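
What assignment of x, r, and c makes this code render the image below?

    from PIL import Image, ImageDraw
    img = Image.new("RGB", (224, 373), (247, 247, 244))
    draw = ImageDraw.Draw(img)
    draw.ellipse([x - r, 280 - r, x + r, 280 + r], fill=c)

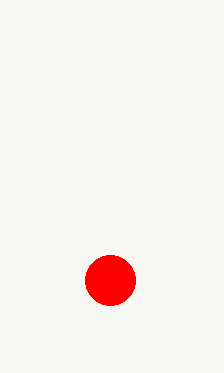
x = 110, r = 25, c = 'red'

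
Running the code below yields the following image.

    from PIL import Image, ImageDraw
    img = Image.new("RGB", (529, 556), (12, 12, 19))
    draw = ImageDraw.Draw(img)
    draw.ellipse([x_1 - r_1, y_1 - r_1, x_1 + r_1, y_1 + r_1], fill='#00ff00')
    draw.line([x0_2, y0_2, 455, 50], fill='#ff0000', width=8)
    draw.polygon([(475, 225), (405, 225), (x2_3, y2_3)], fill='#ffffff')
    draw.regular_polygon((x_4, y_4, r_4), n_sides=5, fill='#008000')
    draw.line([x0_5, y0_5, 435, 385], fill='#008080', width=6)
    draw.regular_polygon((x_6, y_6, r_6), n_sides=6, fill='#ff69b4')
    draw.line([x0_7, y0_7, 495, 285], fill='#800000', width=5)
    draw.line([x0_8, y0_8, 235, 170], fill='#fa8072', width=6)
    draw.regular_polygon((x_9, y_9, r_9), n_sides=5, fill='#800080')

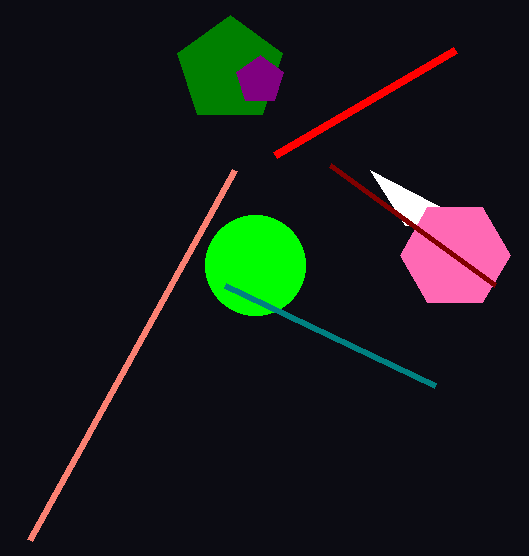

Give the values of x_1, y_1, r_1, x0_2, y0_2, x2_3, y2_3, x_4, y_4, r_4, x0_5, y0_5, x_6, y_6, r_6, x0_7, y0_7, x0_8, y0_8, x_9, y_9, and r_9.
x_1 = 255
y_1 = 265
r_1 = 50
x0_2 = 275
y0_2 = 155
x2_3 = 370
y2_3 = 170
x_4 = 230
y_4 = 70
r_4 = 55
x0_5 = 225
y0_5 = 285
x_6 = 455
y_6 = 255
r_6 = 55
x0_7 = 330
y0_7 = 165
x0_8 = 30
y0_8 = 540
x_9 = 260
y_9 = 80
r_9 = 25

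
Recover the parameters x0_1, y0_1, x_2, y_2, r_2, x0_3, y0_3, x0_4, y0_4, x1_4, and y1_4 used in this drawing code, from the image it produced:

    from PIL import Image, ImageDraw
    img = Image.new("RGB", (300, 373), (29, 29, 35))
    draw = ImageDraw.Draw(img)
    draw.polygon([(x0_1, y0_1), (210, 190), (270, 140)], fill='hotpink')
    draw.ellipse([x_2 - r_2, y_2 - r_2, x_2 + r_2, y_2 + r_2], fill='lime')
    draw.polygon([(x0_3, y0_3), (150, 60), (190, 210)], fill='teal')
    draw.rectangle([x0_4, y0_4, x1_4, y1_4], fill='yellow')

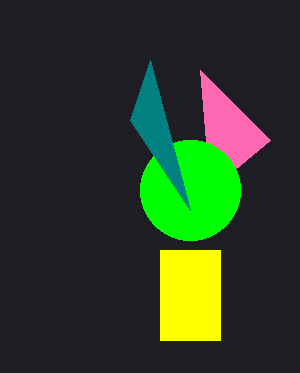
x0_1 = 200; y0_1 = 70; x_2 = 190; y_2 = 190; r_2 = 50; x0_3 = 130; y0_3 = 120; x0_4 = 160; y0_4 = 250; x1_4 = 220; y1_4 = 340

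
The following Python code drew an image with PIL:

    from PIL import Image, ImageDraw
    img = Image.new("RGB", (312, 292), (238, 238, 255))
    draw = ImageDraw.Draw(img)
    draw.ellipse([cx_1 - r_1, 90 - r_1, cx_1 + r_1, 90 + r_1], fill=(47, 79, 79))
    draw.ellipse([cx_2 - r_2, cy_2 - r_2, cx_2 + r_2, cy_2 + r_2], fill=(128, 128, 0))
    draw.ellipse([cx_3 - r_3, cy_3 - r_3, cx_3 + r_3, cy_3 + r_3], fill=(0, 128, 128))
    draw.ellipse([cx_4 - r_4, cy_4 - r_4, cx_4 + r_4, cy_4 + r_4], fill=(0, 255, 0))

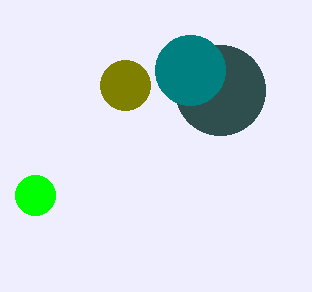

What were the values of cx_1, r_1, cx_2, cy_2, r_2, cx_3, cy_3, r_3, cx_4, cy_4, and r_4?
cx_1 = 220, r_1 = 45, cx_2 = 125, cy_2 = 85, r_2 = 25, cx_3 = 190, cy_3 = 70, r_3 = 35, cx_4 = 35, cy_4 = 195, r_4 = 20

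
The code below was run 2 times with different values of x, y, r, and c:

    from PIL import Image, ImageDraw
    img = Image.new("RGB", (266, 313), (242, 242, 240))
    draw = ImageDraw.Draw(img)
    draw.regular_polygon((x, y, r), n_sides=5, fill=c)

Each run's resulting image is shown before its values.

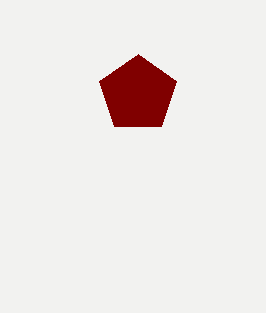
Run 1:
x = 138, y = 94, r = 40, c = 'maroon'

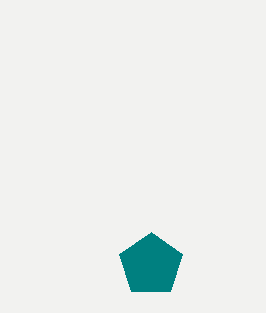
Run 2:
x = 151
y = 265
r = 33
c = 'teal'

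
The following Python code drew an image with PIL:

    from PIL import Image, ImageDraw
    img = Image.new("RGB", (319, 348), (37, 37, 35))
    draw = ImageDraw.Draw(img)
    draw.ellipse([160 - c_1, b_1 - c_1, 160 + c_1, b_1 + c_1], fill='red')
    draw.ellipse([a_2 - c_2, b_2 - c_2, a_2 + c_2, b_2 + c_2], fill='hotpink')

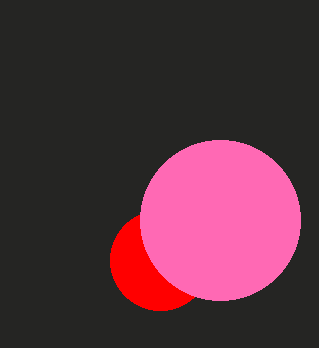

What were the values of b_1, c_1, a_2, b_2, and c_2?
b_1 = 260, c_1 = 50, a_2 = 220, b_2 = 220, c_2 = 80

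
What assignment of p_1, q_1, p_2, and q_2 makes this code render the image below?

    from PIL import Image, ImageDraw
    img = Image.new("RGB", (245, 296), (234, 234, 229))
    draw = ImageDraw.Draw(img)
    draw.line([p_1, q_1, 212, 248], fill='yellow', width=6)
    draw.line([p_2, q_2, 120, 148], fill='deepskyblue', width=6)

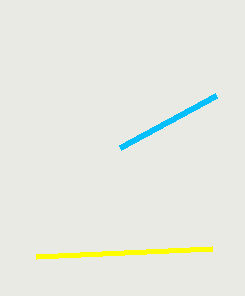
p_1 = 36, q_1 = 256, p_2 = 216, q_2 = 96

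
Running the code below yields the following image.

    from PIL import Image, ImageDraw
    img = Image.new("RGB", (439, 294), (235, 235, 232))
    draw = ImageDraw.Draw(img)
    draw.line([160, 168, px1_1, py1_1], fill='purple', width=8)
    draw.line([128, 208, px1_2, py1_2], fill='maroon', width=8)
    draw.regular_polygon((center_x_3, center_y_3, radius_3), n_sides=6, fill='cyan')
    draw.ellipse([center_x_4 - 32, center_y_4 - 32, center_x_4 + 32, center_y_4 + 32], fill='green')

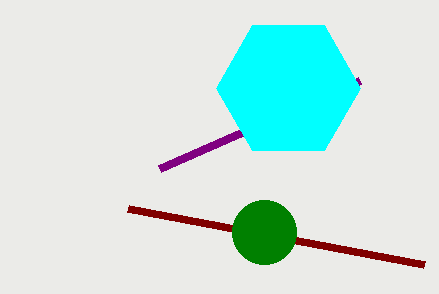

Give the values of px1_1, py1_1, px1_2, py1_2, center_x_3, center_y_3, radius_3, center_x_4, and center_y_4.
px1_1 = 360; py1_1 = 80; px1_2 = 424; py1_2 = 264; center_x_3 = 288; center_y_3 = 88; radius_3 = 72; center_x_4 = 264; center_y_4 = 232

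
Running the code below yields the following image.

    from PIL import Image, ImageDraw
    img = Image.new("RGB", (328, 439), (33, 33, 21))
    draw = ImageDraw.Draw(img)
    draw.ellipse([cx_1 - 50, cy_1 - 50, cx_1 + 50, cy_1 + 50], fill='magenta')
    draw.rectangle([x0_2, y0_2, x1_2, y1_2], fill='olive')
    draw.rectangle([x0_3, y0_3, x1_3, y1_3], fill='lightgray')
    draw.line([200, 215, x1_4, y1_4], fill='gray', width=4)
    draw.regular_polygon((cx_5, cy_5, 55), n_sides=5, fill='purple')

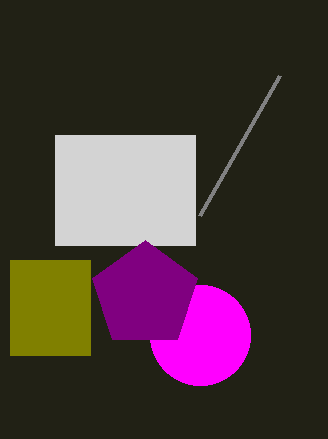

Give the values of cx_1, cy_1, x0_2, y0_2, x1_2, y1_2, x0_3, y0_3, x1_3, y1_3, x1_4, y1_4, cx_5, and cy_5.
cx_1 = 200
cy_1 = 335
x0_2 = 10
y0_2 = 260
x1_2 = 90
y1_2 = 355
x0_3 = 55
y0_3 = 135
x1_3 = 195
y1_3 = 245
x1_4 = 280
y1_4 = 75
cx_5 = 145
cy_5 = 295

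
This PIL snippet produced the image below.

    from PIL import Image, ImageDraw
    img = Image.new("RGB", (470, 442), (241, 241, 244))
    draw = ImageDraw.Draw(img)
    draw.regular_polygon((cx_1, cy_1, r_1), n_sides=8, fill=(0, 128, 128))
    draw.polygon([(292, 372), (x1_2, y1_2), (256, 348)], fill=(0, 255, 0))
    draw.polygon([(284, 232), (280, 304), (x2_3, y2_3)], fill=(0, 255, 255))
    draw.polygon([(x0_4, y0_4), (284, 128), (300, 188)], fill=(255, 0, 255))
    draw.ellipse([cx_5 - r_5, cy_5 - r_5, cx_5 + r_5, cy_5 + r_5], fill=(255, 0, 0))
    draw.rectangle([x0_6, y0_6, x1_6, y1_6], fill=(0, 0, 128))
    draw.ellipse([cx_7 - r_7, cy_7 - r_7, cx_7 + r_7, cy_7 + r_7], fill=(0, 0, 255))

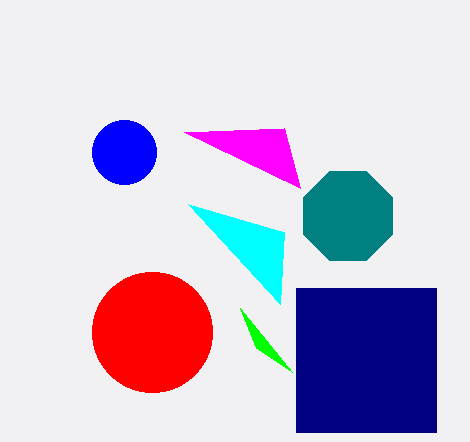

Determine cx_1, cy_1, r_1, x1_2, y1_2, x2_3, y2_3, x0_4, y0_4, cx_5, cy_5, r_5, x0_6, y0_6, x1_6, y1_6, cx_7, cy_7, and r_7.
cx_1 = 348; cy_1 = 216; r_1 = 48; x1_2 = 240; y1_2 = 308; x2_3 = 188; y2_3 = 204; x0_4 = 184; y0_4 = 132; cx_5 = 152; cy_5 = 332; r_5 = 60; x0_6 = 296; y0_6 = 288; x1_6 = 436; y1_6 = 432; cx_7 = 124; cy_7 = 152; r_7 = 32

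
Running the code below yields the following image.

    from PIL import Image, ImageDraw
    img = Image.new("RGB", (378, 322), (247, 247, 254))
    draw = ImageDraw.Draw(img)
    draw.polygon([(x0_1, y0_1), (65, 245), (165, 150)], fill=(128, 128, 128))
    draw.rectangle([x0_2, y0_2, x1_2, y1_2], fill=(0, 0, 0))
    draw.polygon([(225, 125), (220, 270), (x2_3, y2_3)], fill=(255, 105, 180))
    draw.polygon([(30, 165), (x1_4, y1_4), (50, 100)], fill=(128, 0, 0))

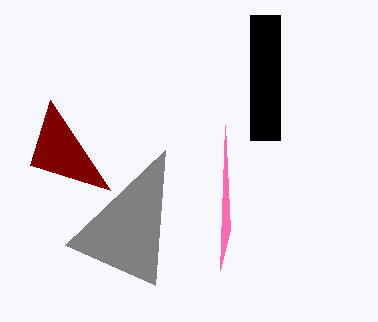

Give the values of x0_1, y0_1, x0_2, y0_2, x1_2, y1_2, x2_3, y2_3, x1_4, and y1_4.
x0_1 = 155
y0_1 = 285
x0_2 = 250
y0_2 = 15
x1_2 = 280
y1_2 = 140
x2_3 = 230
y2_3 = 230
x1_4 = 110
y1_4 = 190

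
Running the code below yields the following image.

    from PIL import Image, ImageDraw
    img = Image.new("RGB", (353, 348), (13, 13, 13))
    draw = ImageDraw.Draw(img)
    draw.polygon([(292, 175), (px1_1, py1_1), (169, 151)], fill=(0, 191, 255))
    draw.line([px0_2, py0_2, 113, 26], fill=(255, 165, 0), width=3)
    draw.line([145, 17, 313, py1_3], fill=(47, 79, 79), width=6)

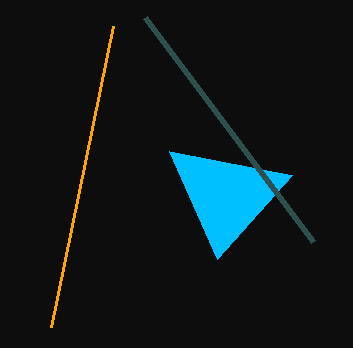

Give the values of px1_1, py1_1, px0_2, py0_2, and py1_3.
px1_1 = 217
py1_1 = 259
px0_2 = 51
py0_2 = 327
py1_3 = 241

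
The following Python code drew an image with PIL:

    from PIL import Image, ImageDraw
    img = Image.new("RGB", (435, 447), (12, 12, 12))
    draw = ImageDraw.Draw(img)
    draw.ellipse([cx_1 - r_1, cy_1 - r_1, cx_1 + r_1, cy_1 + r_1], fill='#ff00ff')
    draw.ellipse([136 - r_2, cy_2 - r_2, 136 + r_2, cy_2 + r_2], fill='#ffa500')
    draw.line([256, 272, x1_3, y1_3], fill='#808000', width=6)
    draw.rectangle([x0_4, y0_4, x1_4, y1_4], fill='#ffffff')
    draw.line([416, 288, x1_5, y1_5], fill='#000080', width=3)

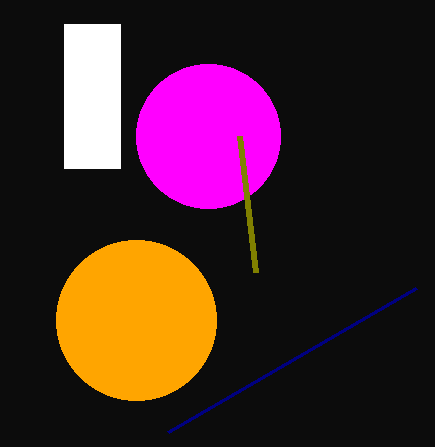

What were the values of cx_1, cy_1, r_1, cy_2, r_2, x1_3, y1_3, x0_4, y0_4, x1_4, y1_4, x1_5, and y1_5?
cx_1 = 208; cy_1 = 136; r_1 = 72; cy_2 = 320; r_2 = 80; x1_3 = 240; y1_3 = 136; x0_4 = 64; y0_4 = 24; x1_4 = 120; y1_4 = 168; x1_5 = 168; y1_5 = 432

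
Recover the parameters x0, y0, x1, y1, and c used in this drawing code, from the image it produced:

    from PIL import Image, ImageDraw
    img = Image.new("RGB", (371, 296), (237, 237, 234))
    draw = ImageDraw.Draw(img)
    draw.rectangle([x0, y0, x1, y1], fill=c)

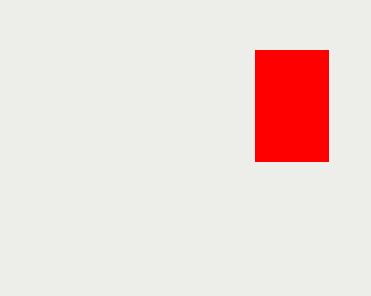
x0 = 255, y0 = 50, x1 = 328, y1 = 161, c = 'red'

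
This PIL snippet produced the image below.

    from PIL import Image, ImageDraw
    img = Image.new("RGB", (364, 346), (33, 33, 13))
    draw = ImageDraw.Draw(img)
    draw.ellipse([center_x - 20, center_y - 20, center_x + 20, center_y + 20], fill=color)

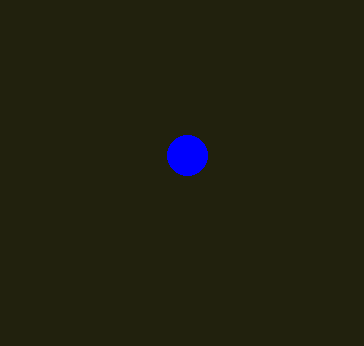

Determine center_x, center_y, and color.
center_x = 187; center_y = 155; color = 'blue'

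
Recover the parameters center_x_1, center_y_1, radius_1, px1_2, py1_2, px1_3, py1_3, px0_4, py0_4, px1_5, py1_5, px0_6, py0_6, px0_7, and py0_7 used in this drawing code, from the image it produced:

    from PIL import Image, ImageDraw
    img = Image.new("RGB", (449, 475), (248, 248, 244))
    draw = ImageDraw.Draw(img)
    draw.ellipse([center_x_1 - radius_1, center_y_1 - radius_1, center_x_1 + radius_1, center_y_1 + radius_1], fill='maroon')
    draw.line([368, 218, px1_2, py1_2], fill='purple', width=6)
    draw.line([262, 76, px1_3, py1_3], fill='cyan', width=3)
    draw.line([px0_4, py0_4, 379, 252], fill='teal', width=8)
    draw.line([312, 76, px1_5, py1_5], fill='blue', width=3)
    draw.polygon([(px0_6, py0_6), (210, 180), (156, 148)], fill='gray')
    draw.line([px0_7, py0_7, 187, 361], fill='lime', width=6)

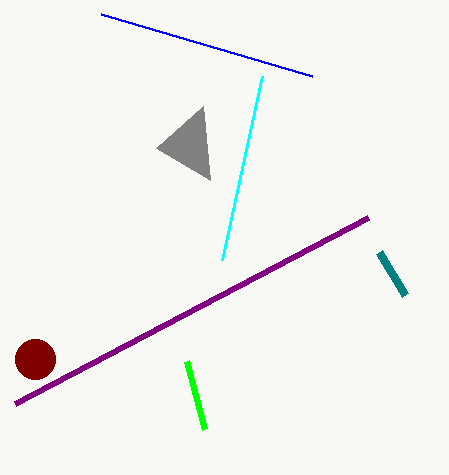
center_x_1 = 35
center_y_1 = 359
radius_1 = 20
px1_2 = 15
py1_2 = 404
px1_3 = 222
py1_3 = 260
px0_4 = 405
py0_4 = 295
px1_5 = 101
py1_5 = 14
px0_6 = 203
py0_6 = 106
px0_7 = 205
py0_7 = 429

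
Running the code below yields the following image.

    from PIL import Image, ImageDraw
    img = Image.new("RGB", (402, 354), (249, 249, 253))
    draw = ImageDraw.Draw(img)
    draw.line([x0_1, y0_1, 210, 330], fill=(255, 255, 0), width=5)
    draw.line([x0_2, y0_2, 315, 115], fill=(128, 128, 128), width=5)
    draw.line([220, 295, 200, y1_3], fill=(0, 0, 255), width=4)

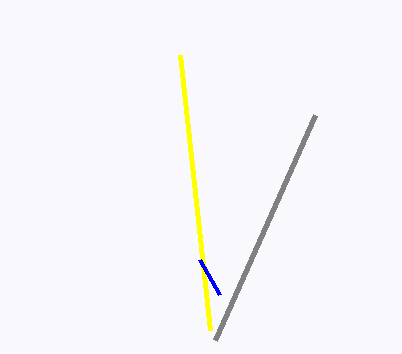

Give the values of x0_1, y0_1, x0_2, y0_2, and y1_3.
x0_1 = 180; y0_1 = 55; x0_2 = 215; y0_2 = 340; y1_3 = 260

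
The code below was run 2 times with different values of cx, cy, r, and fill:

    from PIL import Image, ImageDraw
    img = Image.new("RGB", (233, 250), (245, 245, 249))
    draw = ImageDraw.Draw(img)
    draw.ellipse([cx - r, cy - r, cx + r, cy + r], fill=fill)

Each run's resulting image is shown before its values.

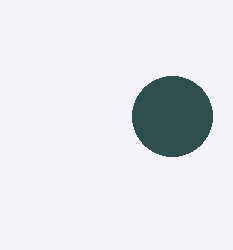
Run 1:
cx = 172, cy = 116, r = 40, fill = 'darkslategray'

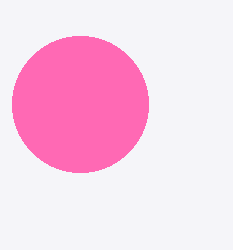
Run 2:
cx = 80, cy = 104, r = 68, fill = 'hotpink'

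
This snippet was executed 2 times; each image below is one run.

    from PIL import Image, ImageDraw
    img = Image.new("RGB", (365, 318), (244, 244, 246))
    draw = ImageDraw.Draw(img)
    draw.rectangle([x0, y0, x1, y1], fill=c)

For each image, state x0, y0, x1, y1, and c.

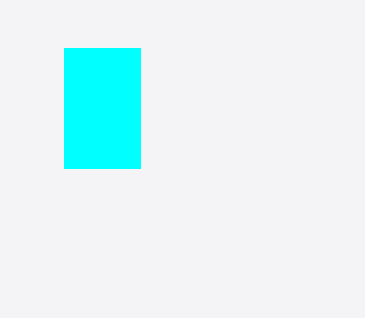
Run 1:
x0 = 64; y0 = 48; x1 = 140; y1 = 168; c = 'cyan'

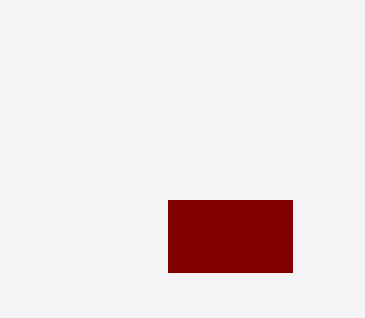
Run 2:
x0 = 168; y0 = 200; x1 = 292; y1 = 272; c = 'maroon'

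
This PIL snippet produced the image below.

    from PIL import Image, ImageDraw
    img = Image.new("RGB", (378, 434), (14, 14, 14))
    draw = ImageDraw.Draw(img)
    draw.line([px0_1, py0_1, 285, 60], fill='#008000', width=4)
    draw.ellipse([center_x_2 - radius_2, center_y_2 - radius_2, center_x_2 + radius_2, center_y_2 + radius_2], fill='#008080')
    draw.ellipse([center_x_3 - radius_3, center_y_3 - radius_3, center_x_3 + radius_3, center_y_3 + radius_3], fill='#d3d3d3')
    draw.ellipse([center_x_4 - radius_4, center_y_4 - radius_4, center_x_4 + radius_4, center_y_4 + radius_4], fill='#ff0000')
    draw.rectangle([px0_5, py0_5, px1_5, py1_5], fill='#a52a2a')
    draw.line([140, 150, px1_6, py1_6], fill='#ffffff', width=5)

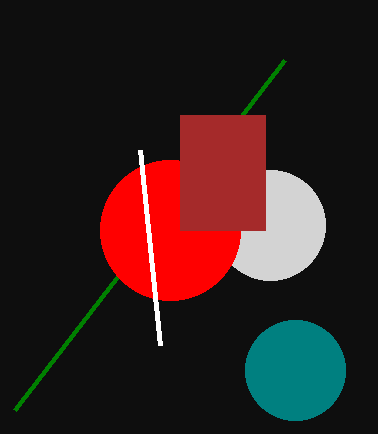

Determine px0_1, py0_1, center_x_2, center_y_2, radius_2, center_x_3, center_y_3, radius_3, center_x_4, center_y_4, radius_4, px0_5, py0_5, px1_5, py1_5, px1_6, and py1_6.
px0_1 = 15; py0_1 = 410; center_x_2 = 295; center_y_2 = 370; radius_2 = 50; center_x_3 = 270; center_y_3 = 225; radius_3 = 55; center_x_4 = 170; center_y_4 = 230; radius_4 = 70; px0_5 = 180; py0_5 = 115; px1_5 = 265; py1_5 = 230; px1_6 = 160; py1_6 = 345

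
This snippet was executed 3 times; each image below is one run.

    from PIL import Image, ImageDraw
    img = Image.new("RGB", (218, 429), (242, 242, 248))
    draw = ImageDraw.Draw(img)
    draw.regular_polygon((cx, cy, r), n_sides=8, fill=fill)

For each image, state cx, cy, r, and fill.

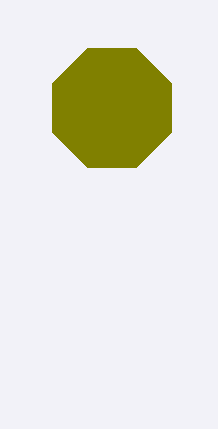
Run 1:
cx = 112
cy = 108
r = 64
fill = 'olive'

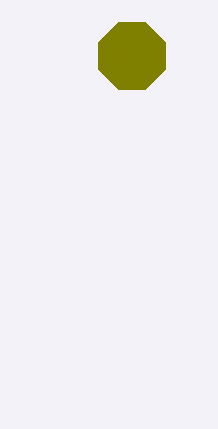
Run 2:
cx = 132, cy = 56, r = 36, fill = 'olive'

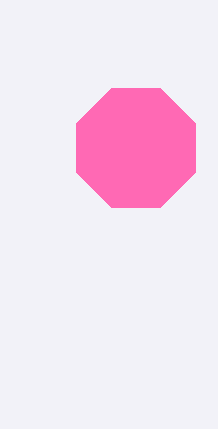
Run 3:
cx = 136; cy = 148; r = 64; fill = 'hotpink'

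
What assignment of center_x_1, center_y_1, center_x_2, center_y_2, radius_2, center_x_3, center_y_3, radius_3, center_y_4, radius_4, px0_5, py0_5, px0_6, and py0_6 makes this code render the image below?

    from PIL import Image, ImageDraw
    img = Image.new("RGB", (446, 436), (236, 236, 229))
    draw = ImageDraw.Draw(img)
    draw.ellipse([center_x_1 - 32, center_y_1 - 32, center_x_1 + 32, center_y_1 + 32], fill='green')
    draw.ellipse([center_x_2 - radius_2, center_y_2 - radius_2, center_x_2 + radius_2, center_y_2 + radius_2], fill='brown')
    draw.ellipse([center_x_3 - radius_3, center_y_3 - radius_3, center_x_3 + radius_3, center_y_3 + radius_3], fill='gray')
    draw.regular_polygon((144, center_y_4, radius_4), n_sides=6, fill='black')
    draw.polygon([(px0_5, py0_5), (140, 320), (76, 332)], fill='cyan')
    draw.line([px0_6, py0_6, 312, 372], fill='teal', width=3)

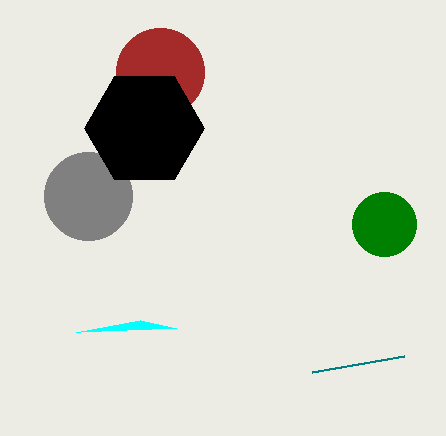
center_x_1 = 384, center_y_1 = 224, center_x_2 = 160, center_y_2 = 72, radius_2 = 44, center_x_3 = 88, center_y_3 = 196, radius_3 = 44, center_y_4 = 128, radius_4 = 60, px0_5 = 176, py0_5 = 328, px0_6 = 404, py0_6 = 356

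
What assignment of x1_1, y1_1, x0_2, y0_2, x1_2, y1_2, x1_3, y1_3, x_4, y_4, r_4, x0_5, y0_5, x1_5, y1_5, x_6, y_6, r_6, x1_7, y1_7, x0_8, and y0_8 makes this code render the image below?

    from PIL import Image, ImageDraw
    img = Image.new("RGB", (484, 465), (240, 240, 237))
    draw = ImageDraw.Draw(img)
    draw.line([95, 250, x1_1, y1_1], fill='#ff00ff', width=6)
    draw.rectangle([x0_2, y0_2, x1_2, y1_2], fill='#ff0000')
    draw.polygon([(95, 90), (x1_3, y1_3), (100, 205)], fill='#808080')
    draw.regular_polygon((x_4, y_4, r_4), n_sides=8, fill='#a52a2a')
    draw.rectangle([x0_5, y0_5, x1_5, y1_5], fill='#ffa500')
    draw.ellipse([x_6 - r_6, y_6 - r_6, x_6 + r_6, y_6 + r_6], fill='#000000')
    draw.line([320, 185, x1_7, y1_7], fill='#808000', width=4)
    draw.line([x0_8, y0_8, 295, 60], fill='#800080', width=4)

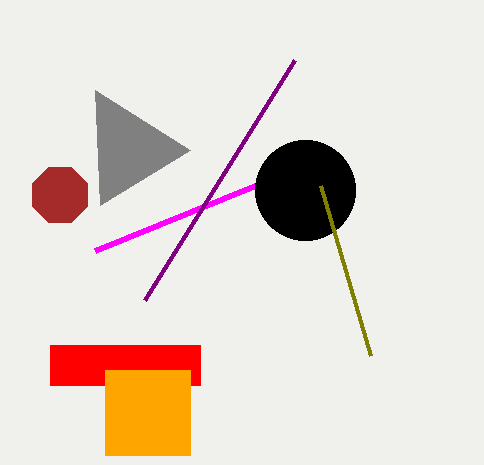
x1_1 = 255; y1_1 = 185; x0_2 = 50; y0_2 = 345; x1_2 = 200; y1_2 = 385; x1_3 = 190; y1_3 = 150; x_4 = 60; y_4 = 195; r_4 = 30; x0_5 = 105; y0_5 = 370; x1_5 = 190; y1_5 = 455; x_6 = 305; y_6 = 190; r_6 = 50; x1_7 = 370; y1_7 = 355; x0_8 = 145; y0_8 = 300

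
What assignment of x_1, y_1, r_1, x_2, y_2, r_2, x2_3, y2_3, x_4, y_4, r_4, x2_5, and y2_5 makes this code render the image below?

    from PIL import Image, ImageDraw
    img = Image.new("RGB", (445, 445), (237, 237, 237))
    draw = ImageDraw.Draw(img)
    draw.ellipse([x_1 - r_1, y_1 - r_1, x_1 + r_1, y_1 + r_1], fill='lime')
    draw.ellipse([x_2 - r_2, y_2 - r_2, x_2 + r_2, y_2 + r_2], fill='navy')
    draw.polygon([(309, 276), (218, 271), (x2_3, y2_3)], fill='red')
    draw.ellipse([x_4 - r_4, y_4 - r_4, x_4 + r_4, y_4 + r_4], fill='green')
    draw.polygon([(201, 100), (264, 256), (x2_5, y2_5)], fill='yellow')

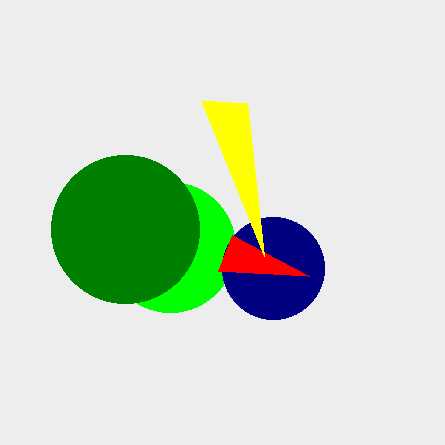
x_1 = 170
y_1 = 247
r_1 = 65
x_2 = 273
y_2 = 268
r_2 = 51
x2_3 = 232
y2_3 = 235
x_4 = 125
y_4 = 229
r_4 = 74
x2_5 = 247
y2_5 = 103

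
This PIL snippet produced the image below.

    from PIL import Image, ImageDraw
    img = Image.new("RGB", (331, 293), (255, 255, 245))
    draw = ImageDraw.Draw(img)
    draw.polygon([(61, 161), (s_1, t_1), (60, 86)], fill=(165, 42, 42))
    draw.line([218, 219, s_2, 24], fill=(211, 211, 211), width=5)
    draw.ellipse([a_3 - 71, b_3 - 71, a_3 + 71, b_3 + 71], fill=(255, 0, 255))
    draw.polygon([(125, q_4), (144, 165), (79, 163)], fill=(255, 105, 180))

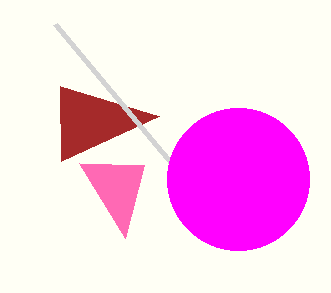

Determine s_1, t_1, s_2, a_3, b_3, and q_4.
s_1 = 159
t_1 = 116
s_2 = 55
a_3 = 238
b_3 = 179
q_4 = 238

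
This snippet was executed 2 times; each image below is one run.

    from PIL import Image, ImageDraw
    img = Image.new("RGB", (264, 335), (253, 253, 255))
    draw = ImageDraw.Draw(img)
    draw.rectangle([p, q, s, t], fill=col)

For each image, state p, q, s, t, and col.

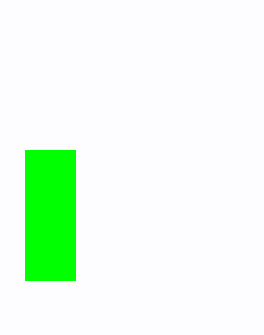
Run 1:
p = 25; q = 150; s = 75; t = 280; col = 'lime'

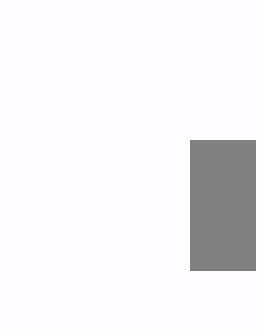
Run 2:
p = 190
q = 140
s = 255
t = 270
col = 'gray'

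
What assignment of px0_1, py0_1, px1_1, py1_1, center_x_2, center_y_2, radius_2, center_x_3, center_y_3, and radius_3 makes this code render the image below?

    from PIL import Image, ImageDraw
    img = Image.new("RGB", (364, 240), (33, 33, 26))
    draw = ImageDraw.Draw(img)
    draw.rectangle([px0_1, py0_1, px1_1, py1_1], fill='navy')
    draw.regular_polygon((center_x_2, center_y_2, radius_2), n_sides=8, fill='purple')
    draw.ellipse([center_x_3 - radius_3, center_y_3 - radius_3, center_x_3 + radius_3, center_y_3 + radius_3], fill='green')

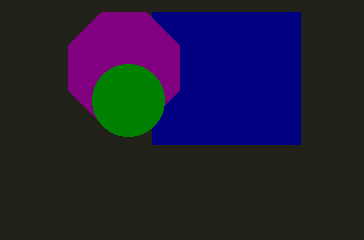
px0_1 = 152, py0_1 = 12, px1_1 = 300, py1_1 = 144, center_x_2 = 124, center_y_2 = 68, radius_2 = 60, center_x_3 = 128, center_y_3 = 100, radius_3 = 36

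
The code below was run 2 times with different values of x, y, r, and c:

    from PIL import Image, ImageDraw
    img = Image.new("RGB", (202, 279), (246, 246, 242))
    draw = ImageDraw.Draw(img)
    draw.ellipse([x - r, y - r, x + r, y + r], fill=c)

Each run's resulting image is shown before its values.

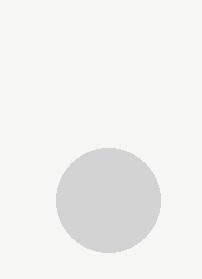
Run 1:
x = 108; y = 200; r = 52; c = 'lightgray'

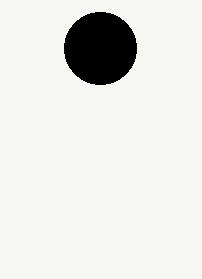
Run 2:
x = 100, y = 48, r = 36, c = 'black'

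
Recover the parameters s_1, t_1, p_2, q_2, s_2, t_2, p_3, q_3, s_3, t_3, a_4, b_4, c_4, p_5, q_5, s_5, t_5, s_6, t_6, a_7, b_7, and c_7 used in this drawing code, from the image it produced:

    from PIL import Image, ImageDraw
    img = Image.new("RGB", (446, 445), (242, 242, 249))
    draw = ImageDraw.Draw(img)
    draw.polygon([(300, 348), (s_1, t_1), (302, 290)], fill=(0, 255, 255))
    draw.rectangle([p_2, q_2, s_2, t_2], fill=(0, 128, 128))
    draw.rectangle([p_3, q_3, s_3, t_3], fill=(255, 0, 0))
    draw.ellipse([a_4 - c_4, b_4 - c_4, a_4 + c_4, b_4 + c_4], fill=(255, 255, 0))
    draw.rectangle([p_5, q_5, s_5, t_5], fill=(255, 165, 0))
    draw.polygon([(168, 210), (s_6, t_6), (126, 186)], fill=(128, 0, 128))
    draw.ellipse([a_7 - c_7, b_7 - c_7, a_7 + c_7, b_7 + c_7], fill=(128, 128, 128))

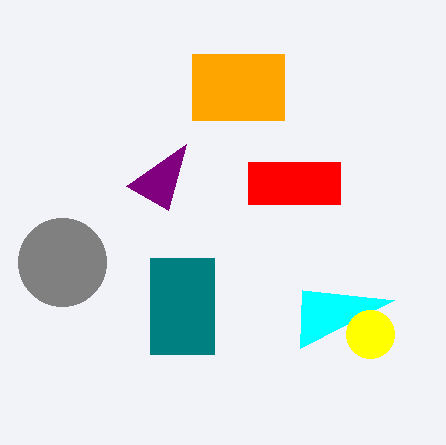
s_1 = 394; t_1 = 300; p_2 = 150; q_2 = 258; s_2 = 214; t_2 = 354; p_3 = 248; q_3 = 162; s_3 = 340; t_3 = 204; a_4 = 370; b_4 = 334; c_4 = 24; p_5 = 192; q_5 = 54; s_5 = 284; t_5 = 120; s_6 = 186; t_6 = 144; a_7 = 62; b_7 = 262; c_7 = 44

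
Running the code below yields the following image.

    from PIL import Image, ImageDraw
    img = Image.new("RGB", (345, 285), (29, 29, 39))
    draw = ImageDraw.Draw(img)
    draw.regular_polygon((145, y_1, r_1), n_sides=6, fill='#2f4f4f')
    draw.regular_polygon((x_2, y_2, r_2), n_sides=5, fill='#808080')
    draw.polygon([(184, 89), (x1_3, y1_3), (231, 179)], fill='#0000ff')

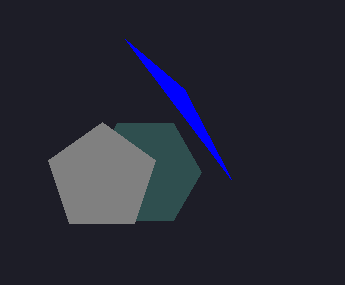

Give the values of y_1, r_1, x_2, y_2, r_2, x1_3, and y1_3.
y_1 = 172, r_1 = 56, x_2 = 102, y_2 = 178, r_2 = 56, x1_3 = 125, y1_3 = 39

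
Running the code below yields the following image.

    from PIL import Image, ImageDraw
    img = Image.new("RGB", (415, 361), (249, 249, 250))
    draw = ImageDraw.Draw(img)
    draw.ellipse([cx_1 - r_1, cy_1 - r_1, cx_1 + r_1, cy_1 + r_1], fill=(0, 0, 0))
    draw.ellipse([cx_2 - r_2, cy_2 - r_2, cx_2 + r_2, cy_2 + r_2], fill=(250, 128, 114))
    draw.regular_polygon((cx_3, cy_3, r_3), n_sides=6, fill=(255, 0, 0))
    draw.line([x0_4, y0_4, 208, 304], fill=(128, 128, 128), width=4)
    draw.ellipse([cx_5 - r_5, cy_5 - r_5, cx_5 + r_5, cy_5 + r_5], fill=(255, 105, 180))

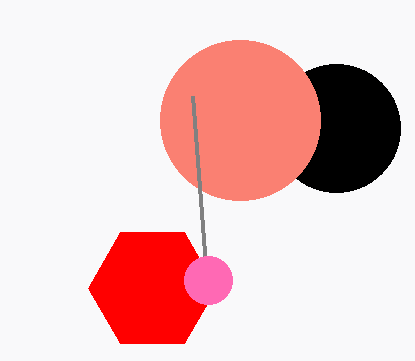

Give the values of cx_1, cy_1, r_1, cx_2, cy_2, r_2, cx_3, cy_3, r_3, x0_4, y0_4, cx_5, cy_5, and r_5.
cx_1 = 336; cy_1 = 128; r_1 = 64; cx_2 = 240; cy_2 = 120; r_2 = 80; cx_3 = 152; cy_3 = 288; r_3 = 64; x0_4 = 192; y0_4 = 96; cx_5 = 208; cy_5 = 280; r_5 = 24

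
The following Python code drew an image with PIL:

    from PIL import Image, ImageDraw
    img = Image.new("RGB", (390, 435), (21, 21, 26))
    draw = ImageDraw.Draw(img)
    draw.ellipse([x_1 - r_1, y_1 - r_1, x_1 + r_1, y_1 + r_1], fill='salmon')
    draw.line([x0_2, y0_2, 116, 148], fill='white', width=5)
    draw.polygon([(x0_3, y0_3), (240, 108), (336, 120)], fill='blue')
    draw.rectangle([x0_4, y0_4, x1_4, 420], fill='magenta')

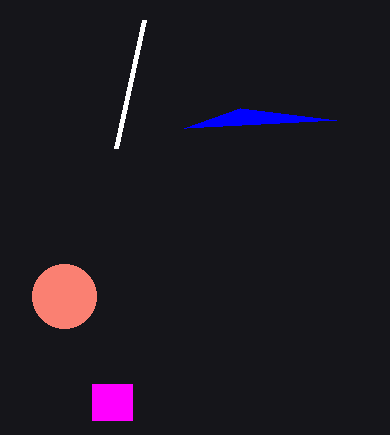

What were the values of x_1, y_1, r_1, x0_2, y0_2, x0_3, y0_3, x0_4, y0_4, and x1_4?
x_1 = 64
y_1 = 296
r_1 = 32
x0_2 = 144
y0_2 = 20
x0_3 = 184
y0_3 = 128
x0_4 = 92
y0_4 = 384
x1_4 = 132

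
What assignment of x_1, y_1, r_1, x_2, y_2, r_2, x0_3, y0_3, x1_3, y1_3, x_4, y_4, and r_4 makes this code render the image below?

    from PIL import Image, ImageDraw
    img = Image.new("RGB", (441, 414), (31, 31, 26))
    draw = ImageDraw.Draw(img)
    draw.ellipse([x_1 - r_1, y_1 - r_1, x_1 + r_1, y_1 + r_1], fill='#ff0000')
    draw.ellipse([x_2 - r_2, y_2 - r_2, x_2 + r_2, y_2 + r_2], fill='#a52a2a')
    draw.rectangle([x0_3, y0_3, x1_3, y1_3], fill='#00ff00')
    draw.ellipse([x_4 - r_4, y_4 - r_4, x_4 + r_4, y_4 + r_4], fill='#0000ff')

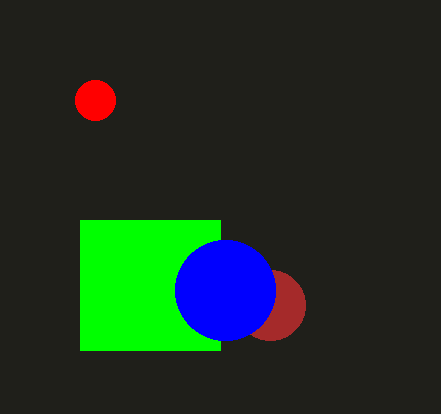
x_1 = 95, y_1 = 100, r_1 = 20, x_2 = 270, y_2 = 305, r_2 = 35, x0_3 = 80, y0_3 = 220, x1_3 = 220, y1_3 = 350, x_4 = 225, y_4 = 290, r_4 = 50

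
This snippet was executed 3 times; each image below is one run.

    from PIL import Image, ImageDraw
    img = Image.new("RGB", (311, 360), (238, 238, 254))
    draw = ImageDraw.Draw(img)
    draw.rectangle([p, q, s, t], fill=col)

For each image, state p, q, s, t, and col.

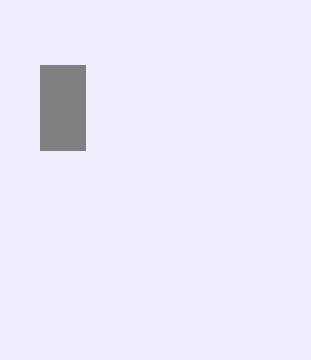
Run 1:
p = 40
q = 65
s = 85
t = 150
col = 'gray'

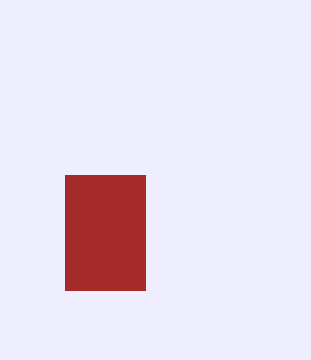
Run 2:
p = 65; q = 175; s = 145; t = 290; col = 'brown'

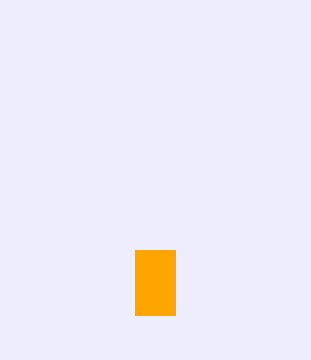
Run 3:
p = 135
q = 250
s = 175
t = 315
col = 'orange'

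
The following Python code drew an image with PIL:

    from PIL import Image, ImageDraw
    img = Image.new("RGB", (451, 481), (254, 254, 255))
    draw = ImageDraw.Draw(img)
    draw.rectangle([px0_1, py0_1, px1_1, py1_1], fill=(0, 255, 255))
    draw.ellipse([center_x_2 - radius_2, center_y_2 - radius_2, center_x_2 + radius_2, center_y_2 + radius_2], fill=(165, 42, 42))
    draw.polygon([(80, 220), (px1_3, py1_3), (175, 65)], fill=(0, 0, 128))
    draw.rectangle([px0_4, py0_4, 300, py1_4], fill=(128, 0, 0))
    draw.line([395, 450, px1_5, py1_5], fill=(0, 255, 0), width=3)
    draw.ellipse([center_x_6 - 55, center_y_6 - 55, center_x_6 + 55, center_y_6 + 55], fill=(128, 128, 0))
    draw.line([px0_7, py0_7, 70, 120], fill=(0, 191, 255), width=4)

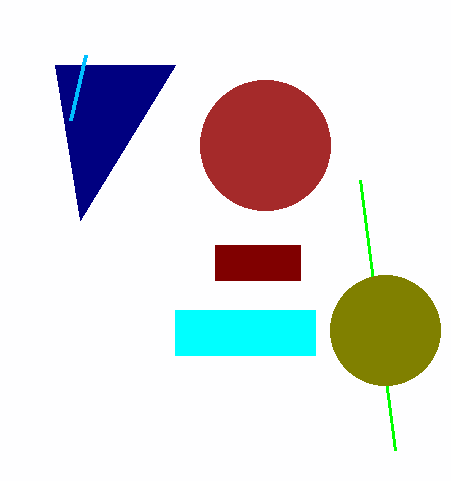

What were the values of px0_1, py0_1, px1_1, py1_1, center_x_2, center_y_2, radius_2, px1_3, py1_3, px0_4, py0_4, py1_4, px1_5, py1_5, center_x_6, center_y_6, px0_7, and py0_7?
px0_1 = 175, py0_1 = 310, px1_1 = 315, py1_1 = 355, center_x_2 = 265, center_y_2 = 145, radius_2 = 65, px1_3 = 55, py1_3 = 65, px0_4 = 215, py0_4 = 245, py1_4 = 280, px1_5 = 360, py1_5 = 180, center_x_6 = 385, center_y_6 = 330, px0_7 = 85, py0_7 = 55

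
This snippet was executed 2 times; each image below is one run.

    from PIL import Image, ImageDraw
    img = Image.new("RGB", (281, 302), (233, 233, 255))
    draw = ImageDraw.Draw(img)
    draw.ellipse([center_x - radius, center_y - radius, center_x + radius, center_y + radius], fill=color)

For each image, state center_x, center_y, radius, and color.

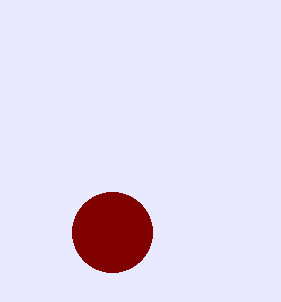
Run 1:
center_x = 112
center_y = 232
radius = 40
color = 'maroon'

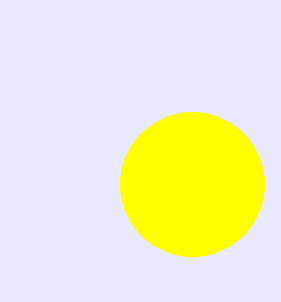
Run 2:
center_x = 192
center_y = 184
radius = 72
color = 'yellow'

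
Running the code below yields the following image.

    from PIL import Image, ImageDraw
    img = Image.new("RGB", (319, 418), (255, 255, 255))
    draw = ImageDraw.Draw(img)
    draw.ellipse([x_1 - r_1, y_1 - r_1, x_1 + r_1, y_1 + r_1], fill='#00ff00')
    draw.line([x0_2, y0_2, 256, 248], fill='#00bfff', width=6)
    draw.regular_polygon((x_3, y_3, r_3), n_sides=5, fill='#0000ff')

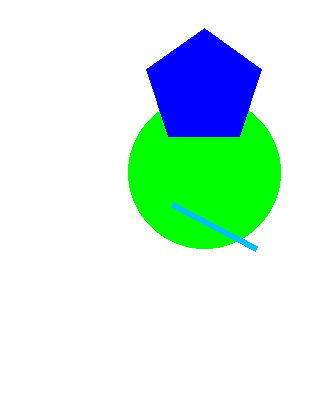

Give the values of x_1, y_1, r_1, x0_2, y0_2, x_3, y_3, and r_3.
x_1 = 204, y_1 = 172, r_1 = 76, x0_2 = 172, y0_2 = 204, x_3 = 204, y_3 = 88, r_3 = 60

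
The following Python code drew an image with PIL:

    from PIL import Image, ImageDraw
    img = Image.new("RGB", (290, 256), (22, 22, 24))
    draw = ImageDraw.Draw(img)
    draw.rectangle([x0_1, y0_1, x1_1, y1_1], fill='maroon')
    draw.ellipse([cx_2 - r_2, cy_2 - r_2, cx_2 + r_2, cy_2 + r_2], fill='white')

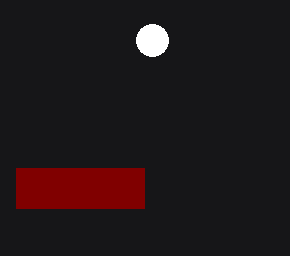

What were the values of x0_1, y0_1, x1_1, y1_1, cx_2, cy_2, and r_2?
x0_1 = 16
y0_1 = 168
x1_1 = 144
y1_1 = 208
cx_2 = 152
cy_2 = 40
r_2 = 16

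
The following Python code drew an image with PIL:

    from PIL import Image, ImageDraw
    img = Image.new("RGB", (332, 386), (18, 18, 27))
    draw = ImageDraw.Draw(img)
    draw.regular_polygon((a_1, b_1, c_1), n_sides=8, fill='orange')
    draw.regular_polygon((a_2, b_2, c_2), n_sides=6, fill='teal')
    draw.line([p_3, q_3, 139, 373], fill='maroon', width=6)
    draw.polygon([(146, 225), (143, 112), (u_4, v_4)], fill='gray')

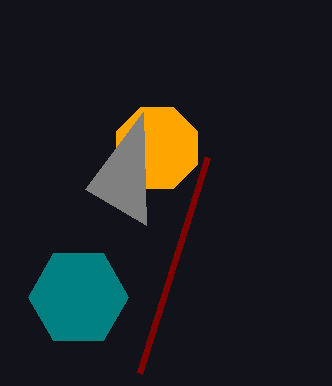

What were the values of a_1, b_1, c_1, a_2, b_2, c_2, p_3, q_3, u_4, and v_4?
a_1 = 157; b_1 = 148; c_1 = 44; a_2 = 78; b_2 = 297; c_2 = 50; p_3 = 207; q_3 = 157; u_4 = 85; v_4 = 189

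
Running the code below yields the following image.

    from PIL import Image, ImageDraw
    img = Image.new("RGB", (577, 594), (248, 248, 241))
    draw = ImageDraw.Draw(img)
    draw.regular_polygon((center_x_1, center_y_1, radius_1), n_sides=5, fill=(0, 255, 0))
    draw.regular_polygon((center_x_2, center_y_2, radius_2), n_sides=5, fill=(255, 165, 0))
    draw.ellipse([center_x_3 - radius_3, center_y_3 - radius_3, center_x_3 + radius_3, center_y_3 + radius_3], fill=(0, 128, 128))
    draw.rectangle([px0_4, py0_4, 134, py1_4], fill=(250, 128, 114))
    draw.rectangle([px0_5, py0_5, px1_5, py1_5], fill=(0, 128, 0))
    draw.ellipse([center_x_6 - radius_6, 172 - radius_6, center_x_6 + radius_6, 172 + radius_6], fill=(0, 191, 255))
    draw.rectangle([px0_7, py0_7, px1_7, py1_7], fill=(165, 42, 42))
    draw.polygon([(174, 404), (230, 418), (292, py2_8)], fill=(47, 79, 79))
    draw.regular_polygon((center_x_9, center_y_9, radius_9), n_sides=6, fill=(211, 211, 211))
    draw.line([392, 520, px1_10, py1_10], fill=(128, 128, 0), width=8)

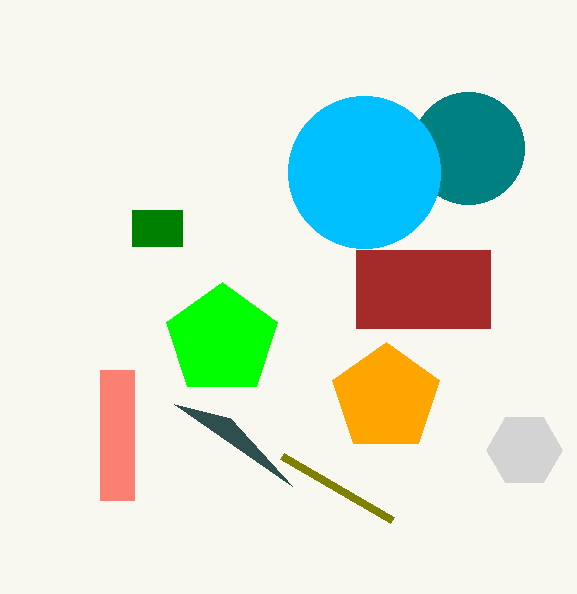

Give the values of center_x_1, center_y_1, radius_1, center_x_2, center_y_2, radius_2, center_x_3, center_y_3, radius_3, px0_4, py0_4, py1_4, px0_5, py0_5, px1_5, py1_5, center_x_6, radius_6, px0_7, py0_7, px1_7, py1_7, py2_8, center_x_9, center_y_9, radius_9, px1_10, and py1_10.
center_x_1 = 222, center_y_1 = 340, radius_1 = 58, center_x_2 = 386, center_y_2 = 398, radius_2 = 56, center_x_3 = 468, center_y_3 = 148, radius_3 = 56, px0_4 = 100, py0_4 = 370, py1_4 = 500, px0_5 = 132, py0_5 = 210, px1_5 = 182, py1_5 = 246, center_x_6 = 364, radius_6 = 76, px0_7 = 356, py0_7 = 250, px1_7 = 490, py1_7 = 328, py2_8 = 486, center_x_9 = 524, center_y_9 = 450, radius_9 = 38, px1_10 = 282, py1_10 = 456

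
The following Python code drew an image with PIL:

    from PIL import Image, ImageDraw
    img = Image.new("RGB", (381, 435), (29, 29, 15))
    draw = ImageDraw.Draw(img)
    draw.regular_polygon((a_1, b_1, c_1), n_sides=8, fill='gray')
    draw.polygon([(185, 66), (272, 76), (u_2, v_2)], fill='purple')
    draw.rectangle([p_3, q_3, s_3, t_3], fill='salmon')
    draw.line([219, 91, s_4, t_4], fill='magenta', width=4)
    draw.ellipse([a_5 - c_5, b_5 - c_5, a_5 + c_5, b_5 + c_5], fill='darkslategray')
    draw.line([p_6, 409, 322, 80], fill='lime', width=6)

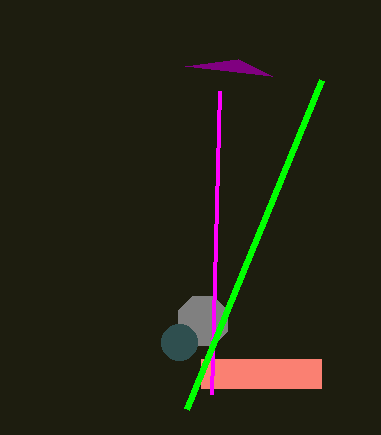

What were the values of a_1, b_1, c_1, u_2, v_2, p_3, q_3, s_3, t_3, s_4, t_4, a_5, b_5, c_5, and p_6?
a_1 = 203
b_1 = 321
c_1 = 27
u_2 = 238
v_2 = 59
p_3 = 201
q_3 = 359
s_3 = 321
t_3 = 388
s_4 = 211
t_4 = 394
a_5 = 179
b_5 = 342
c_5 = 18
p_6 = 187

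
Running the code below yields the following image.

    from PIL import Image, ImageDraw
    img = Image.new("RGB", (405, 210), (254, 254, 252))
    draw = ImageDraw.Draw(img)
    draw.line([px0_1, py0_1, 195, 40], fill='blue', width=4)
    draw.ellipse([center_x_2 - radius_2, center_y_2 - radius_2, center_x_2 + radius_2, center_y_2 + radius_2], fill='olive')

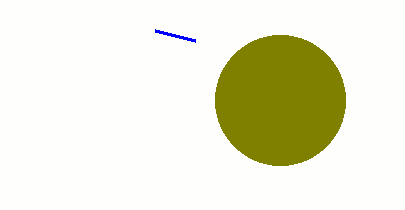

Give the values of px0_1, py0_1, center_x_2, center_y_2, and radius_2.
px0_1 = 155, py0_1 = 30, center_x_2 = 280, center_y_2 = 100, radius_2 = 65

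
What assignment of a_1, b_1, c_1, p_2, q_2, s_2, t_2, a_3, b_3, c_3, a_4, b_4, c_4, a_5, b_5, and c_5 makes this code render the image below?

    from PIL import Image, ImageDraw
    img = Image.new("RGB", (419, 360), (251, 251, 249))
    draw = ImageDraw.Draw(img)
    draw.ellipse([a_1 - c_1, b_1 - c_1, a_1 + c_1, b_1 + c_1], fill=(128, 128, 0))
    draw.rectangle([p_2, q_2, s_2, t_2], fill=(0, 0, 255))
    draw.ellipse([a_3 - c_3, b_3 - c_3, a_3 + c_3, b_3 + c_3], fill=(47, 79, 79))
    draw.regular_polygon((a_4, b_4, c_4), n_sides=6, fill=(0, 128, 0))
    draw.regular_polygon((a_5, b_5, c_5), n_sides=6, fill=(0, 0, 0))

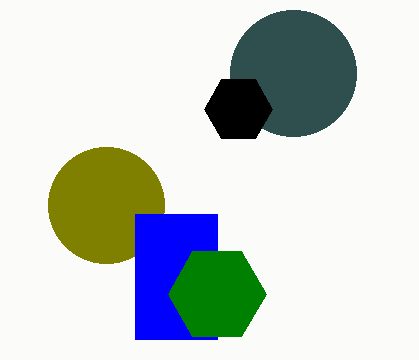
a_1 = 106; b_1 = 205; c_1 = 58; p_2 = 135; q_2 = 214; s_2 = 217; t_2 = 339; a_3 = 293; b_3 = 73; c_3 = 63; a_4 = 217; b_4 = 294; c_4 = 49; a_5 = 238; b_5 = 109; c_5 = 34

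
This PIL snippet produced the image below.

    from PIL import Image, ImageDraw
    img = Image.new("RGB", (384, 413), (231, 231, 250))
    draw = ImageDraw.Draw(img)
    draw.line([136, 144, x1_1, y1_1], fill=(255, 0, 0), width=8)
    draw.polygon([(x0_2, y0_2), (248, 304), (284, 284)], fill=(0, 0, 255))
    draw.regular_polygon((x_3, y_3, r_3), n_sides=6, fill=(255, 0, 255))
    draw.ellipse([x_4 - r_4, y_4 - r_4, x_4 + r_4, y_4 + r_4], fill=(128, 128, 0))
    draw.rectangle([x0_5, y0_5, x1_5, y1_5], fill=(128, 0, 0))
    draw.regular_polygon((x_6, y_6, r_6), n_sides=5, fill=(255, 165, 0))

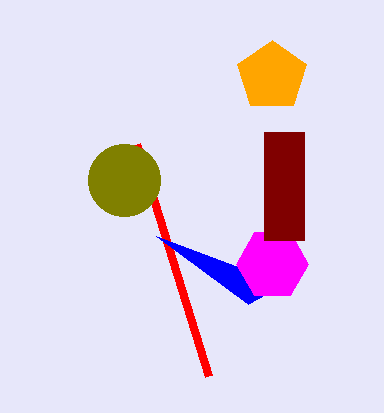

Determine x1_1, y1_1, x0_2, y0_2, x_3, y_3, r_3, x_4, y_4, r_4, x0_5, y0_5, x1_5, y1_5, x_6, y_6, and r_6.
x1_1 = 208; y1_1 = 376; x0_2 = 156; y0_2 = 236; x_3 = 272; y_3 = 264; r_3 = 36; x_4 = 124; y_4 = 180; r_4 = 36; x0_5 = 264; y0_5 = 132; x1_5 = 304; y1_5 = 240; x_6 = 272; y_6 = 76; r_6 = 36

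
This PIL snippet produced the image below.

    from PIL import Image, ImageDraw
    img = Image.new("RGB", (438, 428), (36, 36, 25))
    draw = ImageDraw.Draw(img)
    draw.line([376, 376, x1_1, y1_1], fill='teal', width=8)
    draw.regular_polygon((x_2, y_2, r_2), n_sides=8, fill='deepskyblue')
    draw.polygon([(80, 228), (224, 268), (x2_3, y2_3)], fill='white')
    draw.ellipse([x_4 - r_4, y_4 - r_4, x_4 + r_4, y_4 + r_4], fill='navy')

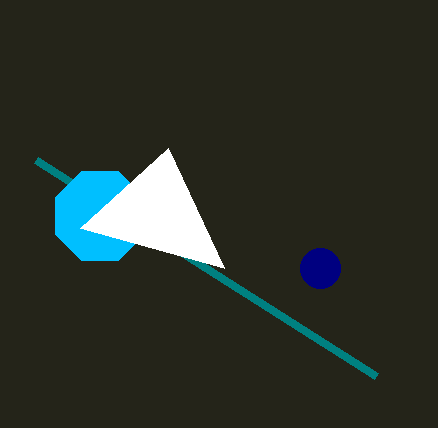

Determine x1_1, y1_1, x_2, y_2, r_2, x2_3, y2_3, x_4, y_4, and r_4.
x1_1 = 36
y1_1 = 160
x_2 = 100
y_2 = 216
r_2 = 48
x2_3 = 168
y2_3 = 148
x_4 = 320
y_4 = 268
r_4 = 20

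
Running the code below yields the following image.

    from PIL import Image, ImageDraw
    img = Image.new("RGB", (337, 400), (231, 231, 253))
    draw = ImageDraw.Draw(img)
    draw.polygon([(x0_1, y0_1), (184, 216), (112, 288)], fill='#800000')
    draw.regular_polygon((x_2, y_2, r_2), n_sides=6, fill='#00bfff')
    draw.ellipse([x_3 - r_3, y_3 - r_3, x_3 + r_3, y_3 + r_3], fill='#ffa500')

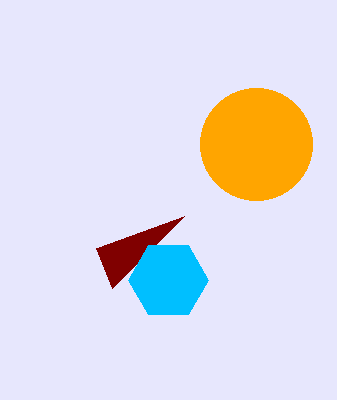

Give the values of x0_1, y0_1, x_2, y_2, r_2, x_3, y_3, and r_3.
x0_1 = 96, y0_1 = 248, x_2 = 168, y_2 = 280, r_2 = 40, x_3 = 256, y_3 = 144, r_3 = 56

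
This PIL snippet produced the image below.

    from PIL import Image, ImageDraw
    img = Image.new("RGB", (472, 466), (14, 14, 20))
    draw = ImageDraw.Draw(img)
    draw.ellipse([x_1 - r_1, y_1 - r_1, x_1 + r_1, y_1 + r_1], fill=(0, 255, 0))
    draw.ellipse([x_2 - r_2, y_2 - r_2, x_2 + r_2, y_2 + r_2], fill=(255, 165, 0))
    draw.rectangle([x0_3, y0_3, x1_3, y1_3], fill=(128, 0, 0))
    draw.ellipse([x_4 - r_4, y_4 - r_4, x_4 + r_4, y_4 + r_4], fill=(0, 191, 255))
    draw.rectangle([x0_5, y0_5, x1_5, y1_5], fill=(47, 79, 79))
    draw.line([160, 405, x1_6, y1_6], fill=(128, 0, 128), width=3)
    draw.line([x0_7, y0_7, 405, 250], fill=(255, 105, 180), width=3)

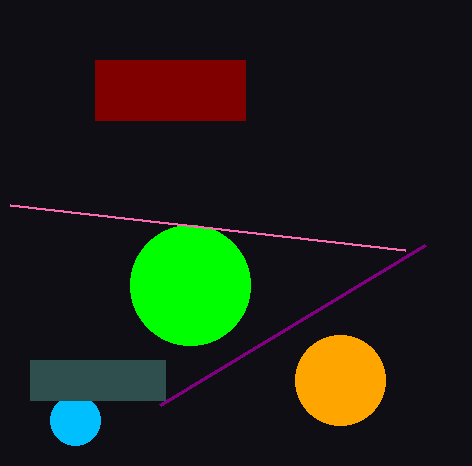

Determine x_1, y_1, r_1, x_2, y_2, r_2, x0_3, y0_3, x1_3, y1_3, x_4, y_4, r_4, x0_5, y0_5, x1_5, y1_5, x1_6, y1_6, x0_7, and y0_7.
x_1 = 190; y_1 = 285; r_1 = 60; x_2 = 340; y_2 = 380; r_2 = 45; x0_3 = 95; y0_3 = 60; x1_3 = 245; y1_3 = 120; x_4 = 75; y_4 = 420; r_4 = 25; x0_5 = 30; y0_5 = 360; x1_5 = 165; y1_5 = 400; x1_6 = 425; y1_6 = 245; x0_7 = 10; y0_7 = 205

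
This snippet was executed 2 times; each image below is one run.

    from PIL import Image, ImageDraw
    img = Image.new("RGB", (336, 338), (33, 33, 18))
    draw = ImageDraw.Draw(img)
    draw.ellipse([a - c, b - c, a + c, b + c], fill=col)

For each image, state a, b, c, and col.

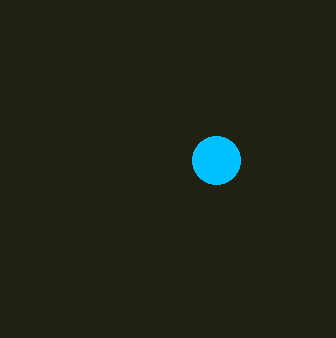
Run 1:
a = 216, b = 160, c = 24, col = 'deepskyblue'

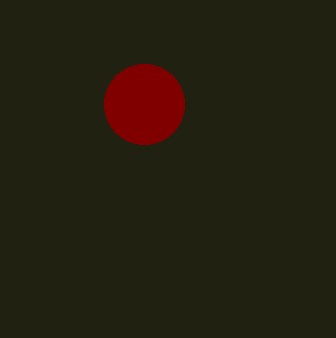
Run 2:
a = 144
b = 104
c = 40
col = 'maroon'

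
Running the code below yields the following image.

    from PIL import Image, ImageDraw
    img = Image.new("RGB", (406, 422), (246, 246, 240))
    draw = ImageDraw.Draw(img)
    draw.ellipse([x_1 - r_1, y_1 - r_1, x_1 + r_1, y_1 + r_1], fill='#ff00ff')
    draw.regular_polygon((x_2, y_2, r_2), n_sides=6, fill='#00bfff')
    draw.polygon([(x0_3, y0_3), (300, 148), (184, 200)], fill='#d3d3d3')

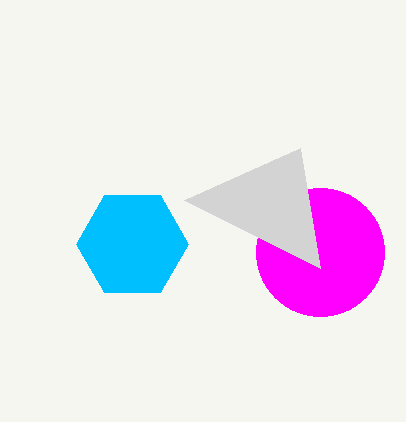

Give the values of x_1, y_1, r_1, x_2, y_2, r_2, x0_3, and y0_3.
x_1 = 320, y_1 = 252, r_1 = 64, x_2 = 132, y_2 = 244, r_2 = 56, x0_3 = 320, y0_3 = 268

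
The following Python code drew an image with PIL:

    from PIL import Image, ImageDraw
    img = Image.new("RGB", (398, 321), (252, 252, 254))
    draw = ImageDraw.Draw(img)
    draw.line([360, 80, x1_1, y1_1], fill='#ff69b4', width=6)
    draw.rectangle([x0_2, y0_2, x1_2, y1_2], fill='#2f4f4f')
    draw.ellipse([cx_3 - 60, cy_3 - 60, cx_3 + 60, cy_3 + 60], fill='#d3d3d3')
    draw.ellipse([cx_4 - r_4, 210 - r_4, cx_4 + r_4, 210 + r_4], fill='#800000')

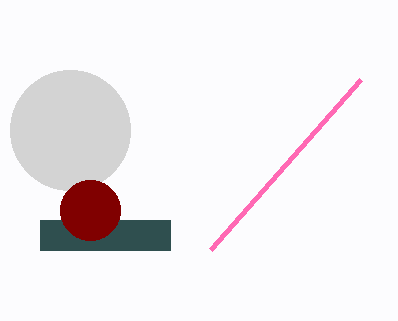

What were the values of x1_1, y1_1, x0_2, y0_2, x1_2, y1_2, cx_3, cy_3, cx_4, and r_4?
x1_1 = 210, y1_1 = 250, x0_2 = 40, y0_2 = 220, x1_2 = 170, y1_2 = 250, cx_3 = 70, cy_3 = 130, cx_4 = 90, r_4 = 30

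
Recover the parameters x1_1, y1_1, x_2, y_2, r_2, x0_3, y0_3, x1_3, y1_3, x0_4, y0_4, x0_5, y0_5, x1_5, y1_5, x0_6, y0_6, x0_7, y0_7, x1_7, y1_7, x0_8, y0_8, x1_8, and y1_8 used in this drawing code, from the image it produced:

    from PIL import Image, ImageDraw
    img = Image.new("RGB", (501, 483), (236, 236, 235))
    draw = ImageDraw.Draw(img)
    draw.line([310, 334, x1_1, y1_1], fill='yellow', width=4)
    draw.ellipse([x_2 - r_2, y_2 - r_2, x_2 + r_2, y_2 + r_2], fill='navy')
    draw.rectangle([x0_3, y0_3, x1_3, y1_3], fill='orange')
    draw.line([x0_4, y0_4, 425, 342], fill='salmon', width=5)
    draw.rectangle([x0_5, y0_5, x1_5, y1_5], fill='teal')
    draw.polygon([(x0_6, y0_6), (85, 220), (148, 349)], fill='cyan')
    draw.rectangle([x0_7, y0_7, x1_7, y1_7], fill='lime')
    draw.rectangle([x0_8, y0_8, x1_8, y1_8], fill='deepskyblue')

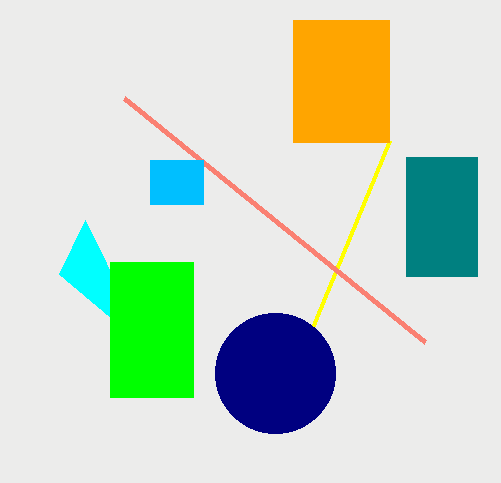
x1_1 = 390, y1_1 = 140, x_2 = 275, y_2 = 373, r_2 = 60, x0_3 = 293, y0_3 = 20, x1_3 = 389, y1_3 = 142, x0_4 = 124, y0_4 = 98, x0_5 = 406, y0_5 = 157, x1_5 = 477, y1_5 = 276, x0_6 = 59, y0_6 = 274, x0_7 = 110, y0_7 = 262, x1_7 = 193, y1_7 = 397, x0_8 = 150, y0_8 = 160, x1_8 = 203, y1_8 = 204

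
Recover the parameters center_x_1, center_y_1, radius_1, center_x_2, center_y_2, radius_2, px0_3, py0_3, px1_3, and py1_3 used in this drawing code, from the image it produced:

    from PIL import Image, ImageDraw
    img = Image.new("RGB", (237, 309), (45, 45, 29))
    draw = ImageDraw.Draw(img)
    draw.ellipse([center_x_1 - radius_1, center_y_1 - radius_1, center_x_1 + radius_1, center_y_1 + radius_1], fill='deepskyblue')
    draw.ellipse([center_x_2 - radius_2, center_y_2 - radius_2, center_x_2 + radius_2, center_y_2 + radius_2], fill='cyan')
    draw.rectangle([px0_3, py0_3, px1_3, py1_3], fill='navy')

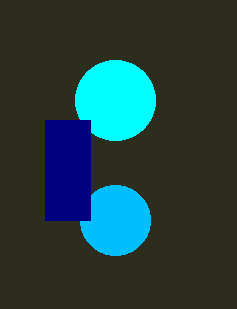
center_x_1 = 115; center_y_1 = 220; radius_1 = 35; center_x_2 = 115; center_y_2 = 100; radius_2 = 40; px0_3 = 45; py0_3 = 120; px1_3 = 90; py1_3 = 220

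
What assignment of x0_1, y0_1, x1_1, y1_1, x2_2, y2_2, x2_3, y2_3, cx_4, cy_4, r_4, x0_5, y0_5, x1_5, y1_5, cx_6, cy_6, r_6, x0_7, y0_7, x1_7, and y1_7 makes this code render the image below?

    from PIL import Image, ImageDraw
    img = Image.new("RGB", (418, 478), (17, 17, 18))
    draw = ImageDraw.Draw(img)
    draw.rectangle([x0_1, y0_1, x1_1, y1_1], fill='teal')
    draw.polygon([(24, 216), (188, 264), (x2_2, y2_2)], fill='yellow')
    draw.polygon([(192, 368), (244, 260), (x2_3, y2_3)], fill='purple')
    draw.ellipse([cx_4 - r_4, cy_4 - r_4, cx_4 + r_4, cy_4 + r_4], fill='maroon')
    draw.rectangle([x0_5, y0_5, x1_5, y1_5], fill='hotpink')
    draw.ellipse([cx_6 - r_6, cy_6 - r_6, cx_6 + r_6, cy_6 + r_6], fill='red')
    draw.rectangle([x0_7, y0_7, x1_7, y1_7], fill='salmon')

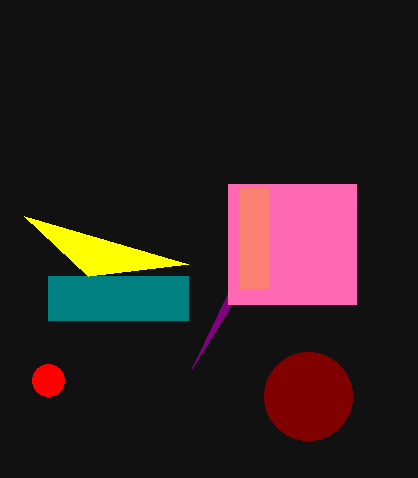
x0_1 = 48
y0_1 = 276
x1_1 = 188
y1_1 = 320
x2_2 = 88
y2_2 = 276
x2_3 = 232
y2_3 = 304
cx_4 = 308
cy_4 = 396
r_4 = 44
x0_5 = 228
y0_5 = 184
x1_5 = 356
y1_5 = 304
cx_6 = 48
cy_6 = 380
r_6 = 16
x0_7 = 240
y0_7 = 188
x1_7 = 268
y1_7 = 288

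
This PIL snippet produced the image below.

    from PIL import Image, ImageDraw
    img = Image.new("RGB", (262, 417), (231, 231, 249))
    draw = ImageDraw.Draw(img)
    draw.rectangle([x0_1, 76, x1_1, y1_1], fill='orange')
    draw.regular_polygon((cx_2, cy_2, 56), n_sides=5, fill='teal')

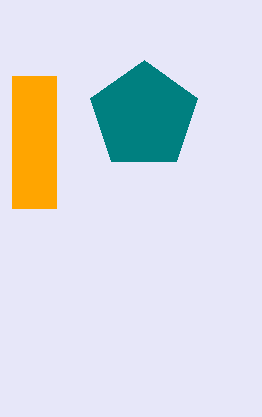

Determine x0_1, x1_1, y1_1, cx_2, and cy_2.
x0_1 = 12
x1_1 = 56
y1_1 = 208
cx_2 = 144
cy_2 = 116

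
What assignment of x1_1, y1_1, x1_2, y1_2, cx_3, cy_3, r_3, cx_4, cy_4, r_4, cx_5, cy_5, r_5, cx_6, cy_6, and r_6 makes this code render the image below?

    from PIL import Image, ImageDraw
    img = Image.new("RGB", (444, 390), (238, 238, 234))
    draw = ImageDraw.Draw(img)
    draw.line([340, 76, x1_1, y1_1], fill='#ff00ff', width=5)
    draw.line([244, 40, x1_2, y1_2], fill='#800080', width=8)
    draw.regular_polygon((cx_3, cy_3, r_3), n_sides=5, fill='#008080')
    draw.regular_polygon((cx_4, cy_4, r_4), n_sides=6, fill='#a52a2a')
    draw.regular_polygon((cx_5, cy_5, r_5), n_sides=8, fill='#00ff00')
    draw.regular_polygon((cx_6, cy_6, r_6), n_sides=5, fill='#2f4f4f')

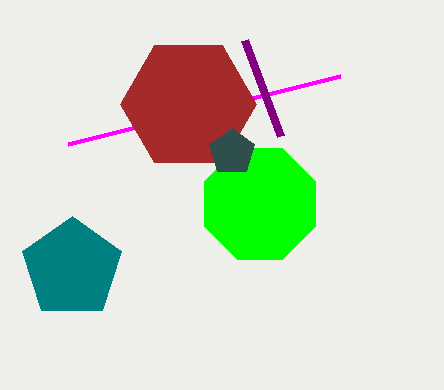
x1_1 = 68, y1_1 = 144, x1_2 = 280, y1_2 = 136, cx_3 = 72, cy_3 = 268, r_3 = 52, cx_4 = 188, cy_4 = 104, r_4 = 68, cx_5 = 260, cy_5 = 204, r_5 = 60, cx_6 = 232, cy_6 = 152, r_6 = 24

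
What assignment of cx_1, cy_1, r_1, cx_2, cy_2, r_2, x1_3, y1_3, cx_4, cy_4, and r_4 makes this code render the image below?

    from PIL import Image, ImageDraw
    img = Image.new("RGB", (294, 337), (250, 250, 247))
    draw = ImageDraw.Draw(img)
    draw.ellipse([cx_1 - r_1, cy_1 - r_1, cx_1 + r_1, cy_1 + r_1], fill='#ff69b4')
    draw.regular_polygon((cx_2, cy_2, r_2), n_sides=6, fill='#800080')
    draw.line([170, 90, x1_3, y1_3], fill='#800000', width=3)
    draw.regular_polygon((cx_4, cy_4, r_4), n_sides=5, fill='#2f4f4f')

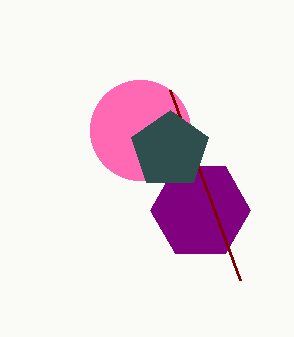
cx_1 = 140, cy_1 = 130, r_1 = 50, cx_2 = 200, cy_2 = 210, r_2 = 50, x1_3 = 240, y1_3 = 280, cx_4 = 170, cy_4 = 150, r_4 = 40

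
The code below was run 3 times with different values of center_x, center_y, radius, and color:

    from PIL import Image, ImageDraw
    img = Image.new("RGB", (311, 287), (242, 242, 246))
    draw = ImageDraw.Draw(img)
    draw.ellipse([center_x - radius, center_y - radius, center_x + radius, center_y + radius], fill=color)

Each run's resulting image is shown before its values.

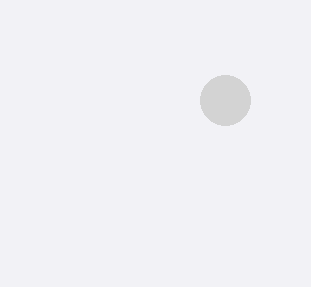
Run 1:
center_x = 225
center_y = 100
radius = 25
color = 'lightgray'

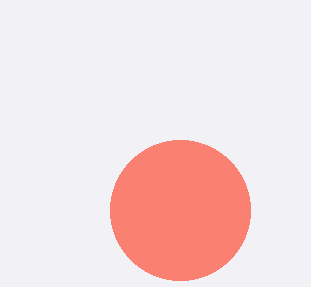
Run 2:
center_x = 180
center_y = 210
radius = 70
color = 'salmon'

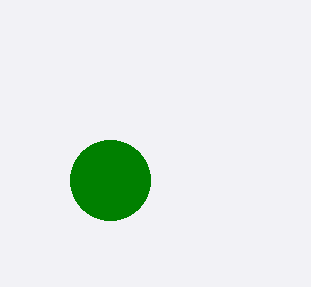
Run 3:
center_x = 110
center_y = 180
radius = 40
color = 'green'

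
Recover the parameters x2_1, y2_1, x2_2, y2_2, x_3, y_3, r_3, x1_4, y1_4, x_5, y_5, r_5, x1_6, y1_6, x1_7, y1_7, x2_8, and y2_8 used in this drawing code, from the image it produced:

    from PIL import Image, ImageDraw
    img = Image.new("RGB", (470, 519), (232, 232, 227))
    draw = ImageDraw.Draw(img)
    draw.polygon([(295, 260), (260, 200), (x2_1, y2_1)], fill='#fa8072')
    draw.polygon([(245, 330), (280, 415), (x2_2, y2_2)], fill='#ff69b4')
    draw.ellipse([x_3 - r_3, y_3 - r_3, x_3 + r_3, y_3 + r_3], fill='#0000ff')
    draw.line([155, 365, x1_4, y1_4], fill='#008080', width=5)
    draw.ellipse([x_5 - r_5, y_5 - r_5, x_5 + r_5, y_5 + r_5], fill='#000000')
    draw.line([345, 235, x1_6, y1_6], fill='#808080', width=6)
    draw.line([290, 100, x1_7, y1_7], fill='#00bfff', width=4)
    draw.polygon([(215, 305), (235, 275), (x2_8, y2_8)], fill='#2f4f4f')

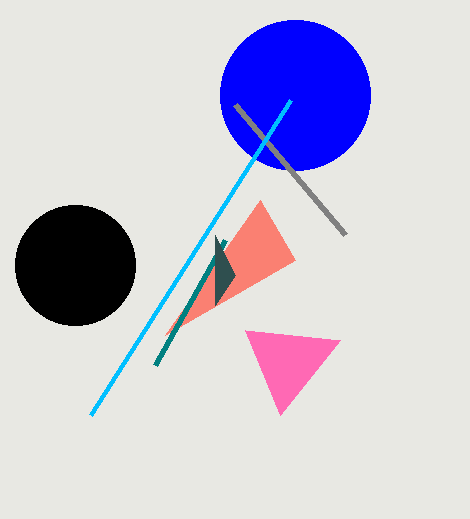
x2_1 = 165
y2_1 = 335
x2_2 = 340
y2_2 = 340
x_3 = 295
y_3 = 95
r_3 = 75
x1_4 = 225
y1_4 = 240
x_5 = 75
y_5 = 265
r_5 = 60
x1_6 = 235
y1_6 = 105
x1_7 = 90
y1_7 = 415
x2_8 = 215
y2_8 = 235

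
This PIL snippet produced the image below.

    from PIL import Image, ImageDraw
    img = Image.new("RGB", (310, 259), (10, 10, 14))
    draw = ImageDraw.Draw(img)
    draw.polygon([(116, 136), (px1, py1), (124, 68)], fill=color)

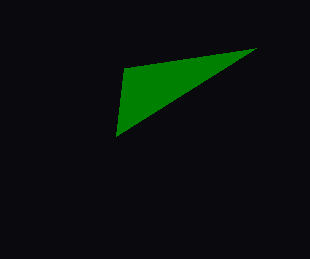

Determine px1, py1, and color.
px1 = 256, py1 = 48, color = 'green'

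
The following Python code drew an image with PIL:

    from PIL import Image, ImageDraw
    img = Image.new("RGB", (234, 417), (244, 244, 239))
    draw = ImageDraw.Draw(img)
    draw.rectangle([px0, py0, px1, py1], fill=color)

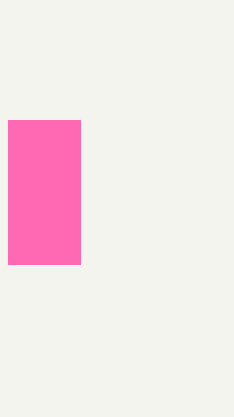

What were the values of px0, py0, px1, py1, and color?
px0 = 8
py0 = 120
px1 = 80
py1 = 264
color = 'hotpink'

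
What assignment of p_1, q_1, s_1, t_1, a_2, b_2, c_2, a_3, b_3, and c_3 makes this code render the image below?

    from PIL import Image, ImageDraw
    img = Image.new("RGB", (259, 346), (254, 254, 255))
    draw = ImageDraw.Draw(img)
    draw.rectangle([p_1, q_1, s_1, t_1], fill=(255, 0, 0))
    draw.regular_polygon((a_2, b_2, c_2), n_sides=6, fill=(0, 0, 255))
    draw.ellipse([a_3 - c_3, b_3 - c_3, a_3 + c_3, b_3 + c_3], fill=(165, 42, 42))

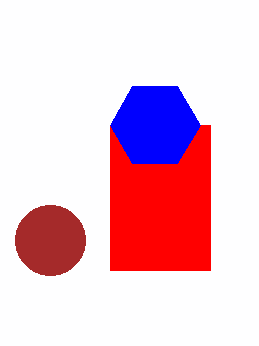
p_1 = 110, q_1 = 125, s_1 = 210, t_1 = 270, a_2 = 155, b_2 = 125, c_2 = 45, a_3 = 50, b_3 = 240, c_3 = 35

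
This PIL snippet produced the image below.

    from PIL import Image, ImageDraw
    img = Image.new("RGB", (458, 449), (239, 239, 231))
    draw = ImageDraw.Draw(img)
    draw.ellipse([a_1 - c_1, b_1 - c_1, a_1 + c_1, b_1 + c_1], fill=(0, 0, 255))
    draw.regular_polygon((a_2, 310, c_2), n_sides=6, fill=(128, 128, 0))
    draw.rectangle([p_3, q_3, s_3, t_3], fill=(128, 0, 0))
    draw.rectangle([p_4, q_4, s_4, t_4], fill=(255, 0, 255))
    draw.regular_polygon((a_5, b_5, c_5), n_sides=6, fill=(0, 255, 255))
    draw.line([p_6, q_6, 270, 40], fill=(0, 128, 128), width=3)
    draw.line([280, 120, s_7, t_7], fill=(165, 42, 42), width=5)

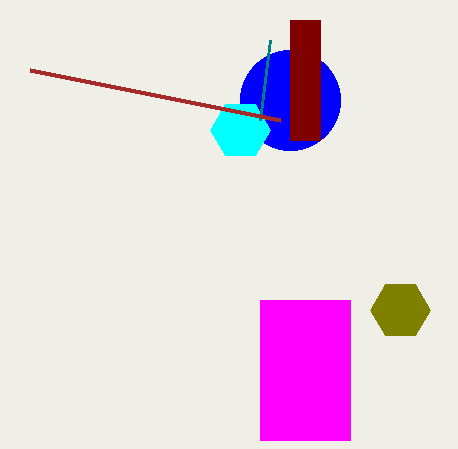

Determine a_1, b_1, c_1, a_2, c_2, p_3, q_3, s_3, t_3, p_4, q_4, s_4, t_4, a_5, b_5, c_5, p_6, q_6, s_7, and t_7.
a_1 = 290
b_1 = 100
c_1 = 50
a_2 = 400
c_2 = 30
p_3 = 290
q_3 = 20
s_3 = 320
t_3 = 140
p_4 = 260
q_4 = 300
s_4 = 350
t_4 = 440
a_5 = 240
b_5 = 130
c_5 = 30
p_6 = 260
q_6 = 120
s_7 = 30
t_7 = 70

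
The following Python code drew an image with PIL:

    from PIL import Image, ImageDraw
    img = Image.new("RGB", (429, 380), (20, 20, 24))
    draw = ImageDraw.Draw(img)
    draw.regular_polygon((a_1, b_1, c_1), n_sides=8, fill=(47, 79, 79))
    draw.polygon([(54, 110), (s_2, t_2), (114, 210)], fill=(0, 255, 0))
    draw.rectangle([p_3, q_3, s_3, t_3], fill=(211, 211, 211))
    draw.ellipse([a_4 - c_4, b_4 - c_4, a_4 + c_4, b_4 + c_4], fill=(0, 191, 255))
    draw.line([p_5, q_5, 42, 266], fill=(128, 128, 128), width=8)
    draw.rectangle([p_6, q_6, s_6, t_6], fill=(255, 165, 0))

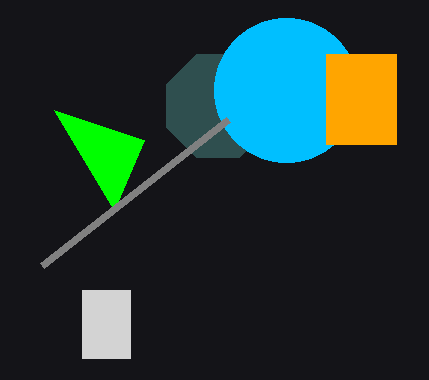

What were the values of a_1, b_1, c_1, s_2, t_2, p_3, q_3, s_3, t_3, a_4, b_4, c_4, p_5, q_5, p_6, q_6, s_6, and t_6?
a_1 = 218; b_1 = 106; c_1 = 56; s_2 = 144; t_2 = 140; p_3 = 82; q_3 = 290; s_3 = 130; t_3 = 358; a_4 = 286; b_4 = 90; c_4 = 72; p_5 = 228; q_5 = 120; p_6 = 326; q_6 = 54; s_6 = 396; t_6 = 144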